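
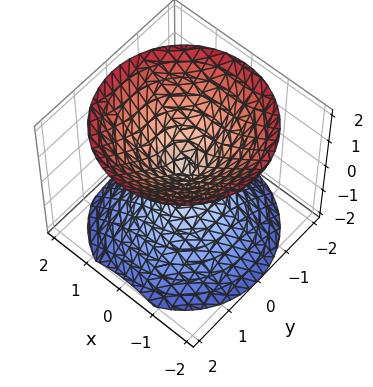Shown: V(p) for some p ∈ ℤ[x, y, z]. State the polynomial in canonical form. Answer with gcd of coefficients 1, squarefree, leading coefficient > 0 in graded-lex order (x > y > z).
1. I count 2 distinct pieces.
2. The degree is 2 — two nappes meeting at a single point; a quadric.
3. Symmetries: rotational symmetry about the z-axis ⇒ p depends on x, y only through x² + y²; mirror symmetry z ↦ −z ⇒ only even powers of z.
4. From the axis intercepts and sections: one z-axis crossing is at z = 0; a circular section at z = 1 has radius exactly 1; it crosses the y-axis at the gridline y = 0; it meets the x-axis at x = 0 (among the integer gridlines).
5. Matching integer coefficients to the picture gives p.

x^2 + y^2 - z^2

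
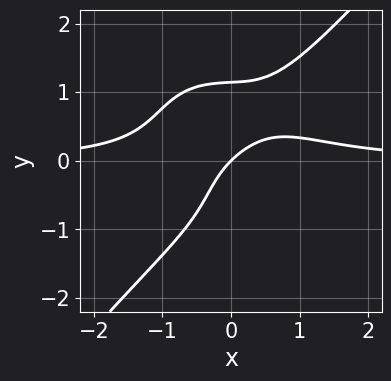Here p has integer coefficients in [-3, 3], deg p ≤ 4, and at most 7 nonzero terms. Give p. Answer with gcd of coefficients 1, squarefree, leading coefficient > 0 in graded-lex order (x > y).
3*x^3*y - 2*y^4 + 3*x*y - 3*x + 3*y

Degree: no degree-3 curve has this shape, so deg p = 4.
From the visible intercepts: it crosses the y-axis at the gridline y = 0; it crosses the x-axis at the gridline x = 0.
The integer polynomial consistent with all of this is the stated p.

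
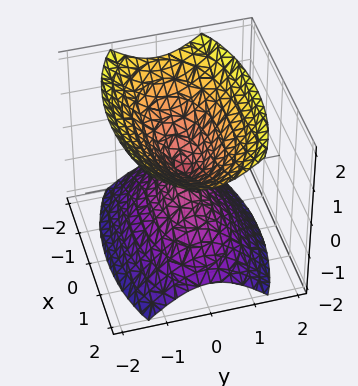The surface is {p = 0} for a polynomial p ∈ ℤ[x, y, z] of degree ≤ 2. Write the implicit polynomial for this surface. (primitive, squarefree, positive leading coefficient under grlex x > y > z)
x^2 + 3*y^2 - 2*z^2

There are 2 components. They look like related sheets of one shape, so recover p as a whole.
deg p = 2. Two nappes meeting at a single point; a quadric.
Symmetries: the z ↦ −z reflection is a symmetry, so z appears only in even powers; the x ↦ −x reflection is a symmetry, so x appears only in even powers; it's symmetric under y → −y, forcing even powers of y.
Against the integer gridlines: one y-axis crossing is at y = 0; one z-axis crossing is at z = 0.
Assembling these constraints gives the stated polynomial.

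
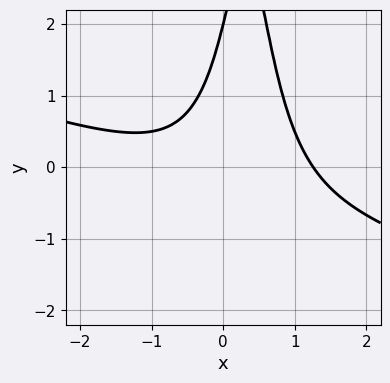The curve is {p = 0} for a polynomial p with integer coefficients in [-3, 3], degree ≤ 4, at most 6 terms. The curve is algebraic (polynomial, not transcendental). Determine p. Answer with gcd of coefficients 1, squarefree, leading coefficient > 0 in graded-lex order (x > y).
1. deg p = 3. The shape is more complex than any degree-2 curve.
2. Observable constraints: it crosses the y-axis at the gridline y = 2.
3. Matching integer coefficients to the picture gives p.

x^3 + 3*x^2*y - 2*x*y + y - 2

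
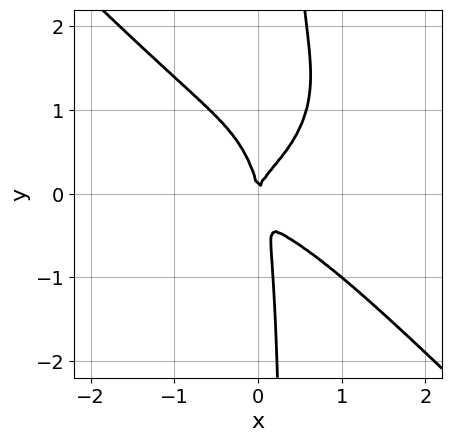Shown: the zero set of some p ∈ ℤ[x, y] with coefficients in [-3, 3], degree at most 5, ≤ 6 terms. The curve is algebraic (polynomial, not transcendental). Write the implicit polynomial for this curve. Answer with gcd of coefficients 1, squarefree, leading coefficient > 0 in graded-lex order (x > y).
3*x^4 + 3*x*y^3 - 3*x*y^2 - y^3 + 2*x^2

1. deg p = 4. A generic line meets the curve in up to 4 points.
2. Against the integer gridlines: it meets the x-axis at x = 0 (among the integer gridlines); it crosses the y-axis at the gridline y = 0.
3. Solving for integer coefficients yields p as stated.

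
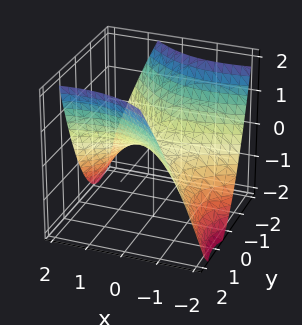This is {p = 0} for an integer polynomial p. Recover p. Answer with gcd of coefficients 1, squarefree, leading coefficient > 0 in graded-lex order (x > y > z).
First, the degree is 2 — a generic line meets the surface in up to 2 points.
Next, from the visible intercepts: it meets the x-axis at x = 0 (among the integer gridlines); it meets the z-axis at z = 0 (among the integer gridlines); it meets the y-axis at y = 0 (among the integer gridlines).
Finally, these observations pin down the coefficients.

x^2 - 2*x*y - 2*y^2 + 3*z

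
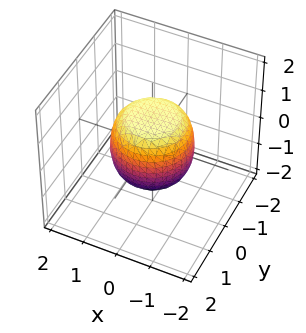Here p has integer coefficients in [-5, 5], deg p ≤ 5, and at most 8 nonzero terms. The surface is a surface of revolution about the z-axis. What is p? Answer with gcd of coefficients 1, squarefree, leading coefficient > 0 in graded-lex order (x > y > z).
(a) Degree: a generic line meets the surface in up to 4 points, so deg p = 4.
(b) Symmetries: rotational symmetry about the z-axis ⇒ p depends on x, y only through x² + y².
(c) Reading off the gridlines: a circular section at z = -1 has radius between 0 and 1; the z-axis gridline crossings are at z ∈ {-1, 1}.
(d) Fitting integer coefficients to these (and the overall shape) gives p.

2*x^4 + 4*x^2*y^2 + 2*y^4 - x^2 - y^2 + 2*z^2 - 2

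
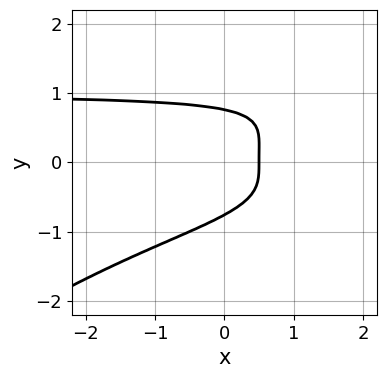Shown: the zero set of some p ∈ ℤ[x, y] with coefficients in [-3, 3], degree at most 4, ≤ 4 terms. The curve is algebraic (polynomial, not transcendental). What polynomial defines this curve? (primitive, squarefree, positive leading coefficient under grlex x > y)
2*x*y^3 - 3*y^4 - 2*x + 1

(a) Degree: no degree-3 curve has this shape, so deg p = 4.
(b) Putting this together gives p.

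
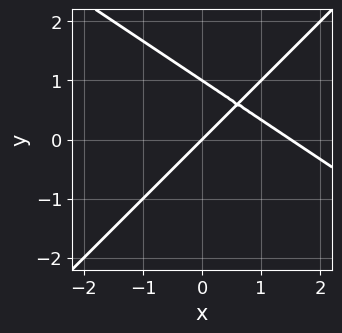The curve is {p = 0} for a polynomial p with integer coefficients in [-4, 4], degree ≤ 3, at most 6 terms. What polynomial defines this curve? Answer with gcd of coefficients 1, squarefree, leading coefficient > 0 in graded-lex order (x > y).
2*x^2 + x*y - 3*y^2 - 3*x + 3*y

The degree is 2 — the shape is more complex than any degree-1 curve.
Reading off the gridlines: the y-axis gridline crossings are at y ∈ {0, 1}; it meets the x-axis at x = 0 (among the integer gridlines).
Fitting integer coefficients to these (and the overall shape) gives p.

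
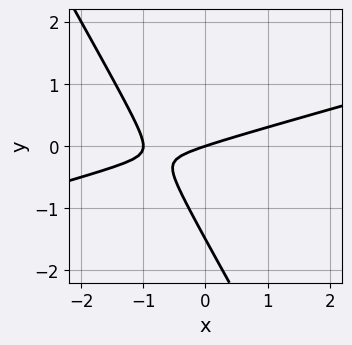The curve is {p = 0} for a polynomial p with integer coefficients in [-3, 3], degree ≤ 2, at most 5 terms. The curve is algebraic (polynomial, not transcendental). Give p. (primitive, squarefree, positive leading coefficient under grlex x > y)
x^2 - 3*x*y - 2*y^2 + x - 3*y

First, deg p = 2. A generic line meets the curve in up to 2 points.
Next, against the integer gridlines: one y-axis crossing is at y = 0; the x-axis gridline crossings are at x ∈ {-1, 0}.
Finally, together with the visible shape, these determine p as stated.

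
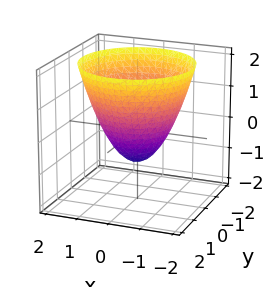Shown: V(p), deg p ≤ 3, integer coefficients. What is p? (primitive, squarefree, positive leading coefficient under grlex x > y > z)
x^2 + y^2 - z - 1

Degree: a generic line meets the surface in up to 2 points, so deg p = 2.
By symmetry, the z-axis is an axis of rotation, so x and y enter only as x² + y².
From the axis intercepts and sections: a circular section at z = 1 has radius between 1 and 2; it meets the z-axis at z = -1 (among the integer gridlines).
Putting this together gives p.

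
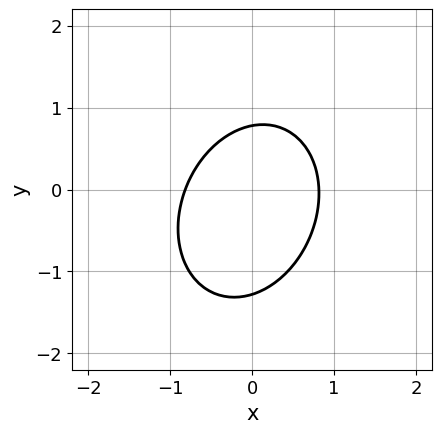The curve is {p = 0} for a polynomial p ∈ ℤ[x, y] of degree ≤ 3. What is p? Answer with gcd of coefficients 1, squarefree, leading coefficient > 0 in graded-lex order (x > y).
3*x^2 - x*y + 2*y^2 + y - 2

First, the degree is 2 — no degree-1 curve has this shape.
Finally, putting this together gives p.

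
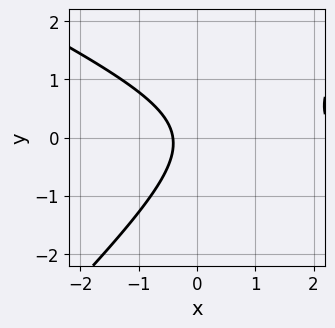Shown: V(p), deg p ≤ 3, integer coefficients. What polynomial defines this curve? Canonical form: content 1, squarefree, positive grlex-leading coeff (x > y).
Degree: a generic line meets the curve in up to 2 points, so deg p = 2.
Observable constraints: it misses every integer gridline on the y-axis.
Assembling these constraints gives the stated polynomial.

x^2 + x*y - 2*y^2 - 2*x - 1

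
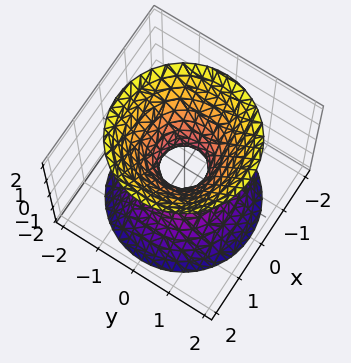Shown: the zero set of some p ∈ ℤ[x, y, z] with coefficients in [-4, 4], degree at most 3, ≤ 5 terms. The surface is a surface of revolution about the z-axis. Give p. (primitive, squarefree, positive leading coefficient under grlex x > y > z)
First, the degree is 2 — a generic line meets the surface in up to 2 points.
Next, symmetries: the surface is invariant under rotation about z: p = q(x² + y², z).
Next, against the integer gridlines: a circular section at z = 2 has radius between 1 and 2; the surface avoids every integer z-axis point in the box.
Finally, together with the visible shape, these determine p as stated.

3*x^2 + 3*y^2 - 2*z^2 - 1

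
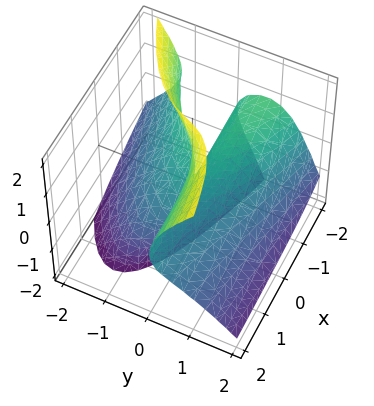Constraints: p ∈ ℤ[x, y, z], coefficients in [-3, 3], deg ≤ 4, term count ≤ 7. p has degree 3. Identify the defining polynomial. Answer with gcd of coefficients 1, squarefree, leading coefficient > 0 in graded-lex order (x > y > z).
x*z^2 - 2*y^3 + y*z^2 - 2*x*y - 3*y*z

The degree is 3 — no degree-2 surface has this shape.
Reading off the gridlines: the visible x-axis segment lies entirely on the surface; it crosses the y-axis at the gridline y = 0; the visible z-axis segment lies entirely on the surface.
Matching integer coefficients to the picture gives p.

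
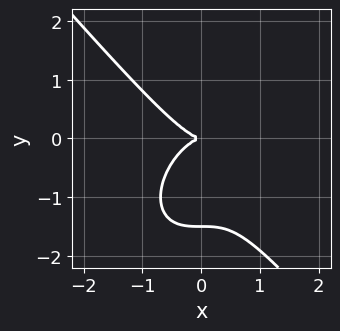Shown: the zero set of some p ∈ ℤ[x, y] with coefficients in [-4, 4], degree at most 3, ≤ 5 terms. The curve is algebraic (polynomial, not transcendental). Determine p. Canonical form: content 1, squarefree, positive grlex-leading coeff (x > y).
3*x^3 + 2*y^3 + 3*y^2

The degree is 3 — a generic line meets the curve in up to 3 points.
Checking where it meets the axes: it crosses the y-axis at the gridline y = 0; one x-axis crossing is at x = 0.
Fitting integer coefficients to these (and the overall shape) gives p.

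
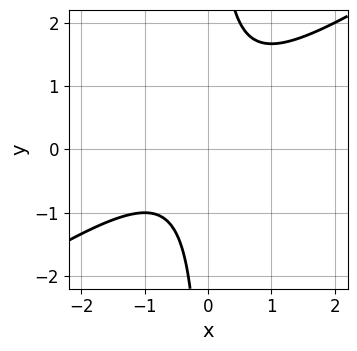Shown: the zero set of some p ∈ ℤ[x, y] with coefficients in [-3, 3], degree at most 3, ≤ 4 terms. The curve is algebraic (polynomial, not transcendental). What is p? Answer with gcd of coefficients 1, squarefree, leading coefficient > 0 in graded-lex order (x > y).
2*x^2 - 3*x*y + x + 2

(a) The degree is 2 — no degree-1 curve has this shape.
(b) From the visible intercepts: it misses every integer gridline on the x-axis; the curve avoids every integer y-axis point in the box.
(c) Assembling these constraints gives the stated polynomial.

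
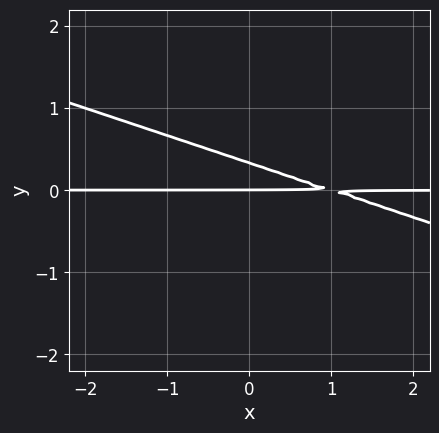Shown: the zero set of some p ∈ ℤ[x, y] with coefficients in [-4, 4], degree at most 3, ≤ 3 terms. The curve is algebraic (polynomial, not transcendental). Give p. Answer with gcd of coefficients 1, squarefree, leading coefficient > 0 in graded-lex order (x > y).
x*y + 3*y^2 - y

(a) The degree is 2 — the shape is more complex than any degree-1 curve.
(b) Checking where it meets the axes: every point of the x-axis in the box is on the curve; it crosses the y-axis at the gridline y = 0.
(c) Putting this together gives p.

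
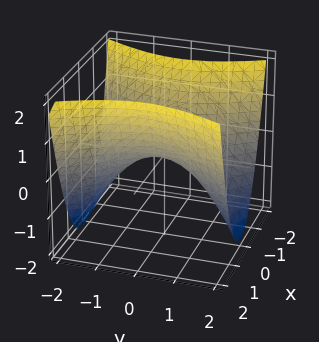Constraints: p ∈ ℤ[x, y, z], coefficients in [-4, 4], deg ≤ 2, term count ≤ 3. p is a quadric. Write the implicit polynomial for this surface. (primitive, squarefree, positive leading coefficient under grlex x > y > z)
2*x^2 - y^2 - 2*z

(a) deg p = 2. A saddle surface; a quadric.
(b) Symmetries: the x ↦ −x reflection is a symmetry, so x appears only in even powers; it's symmetric under y → −y, forcing even powers of y.
(c) From the axis intercepts and sections: it meets the y-axis at y = 0 (among the integer gridlines); it meets the x-axis at x = 0 (among the integer gridlines); it meets the z-axis at z = 0 (among the integer gridlines).
(d) Fitting integer coefficients to these (and the overall shape) gives p.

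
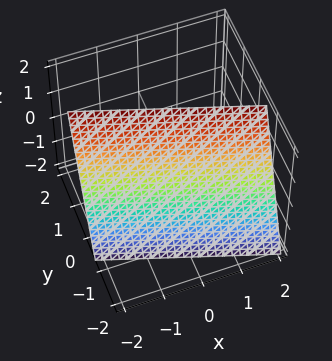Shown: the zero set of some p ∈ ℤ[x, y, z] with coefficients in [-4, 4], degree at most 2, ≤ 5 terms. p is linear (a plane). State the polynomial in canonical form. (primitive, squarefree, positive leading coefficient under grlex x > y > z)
x + 3*y - z + 2

(a) Degree: the surface is flat (a plane), so deg p = 1.
(b) Against the integer gridlines: it crosses the x-axis at the gridline x = -2; it meets the z-axis at z = 2 (among the integer gridlines).
(c) The integer polynomial consistent with all of this is the stated p.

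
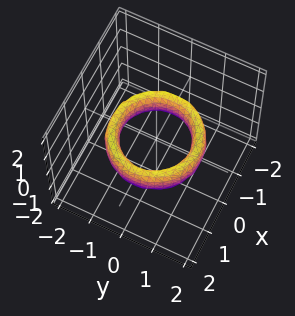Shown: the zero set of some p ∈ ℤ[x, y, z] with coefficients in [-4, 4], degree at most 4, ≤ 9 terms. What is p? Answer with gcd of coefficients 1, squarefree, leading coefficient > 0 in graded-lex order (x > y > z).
The degree is 4 — the shape is more complex than any degree-3 surface.
Symmetries: every cross-section ⟂ z is a circle, so x, y appear only via x² + y².
From the visible intercepts: among the integer gridlines, it crosses the x-axis at x ∈ {-1, 1}; it misses every integer gridline on the z-axis; the y-axis gridline crossings are at y ∈ {-1, 1}.
Matching integer coefficients to the picture gives p.

x^4 + 2*x^2*y^2 + y^4 - 3*x^2 - 3*y^2 + z^2 + 2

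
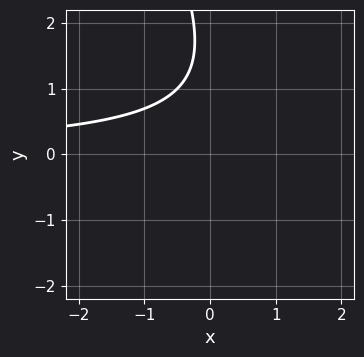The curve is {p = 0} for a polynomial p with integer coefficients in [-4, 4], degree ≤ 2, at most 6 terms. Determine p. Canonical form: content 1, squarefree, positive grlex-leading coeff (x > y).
2*x*y + y^2 - 3*y + 3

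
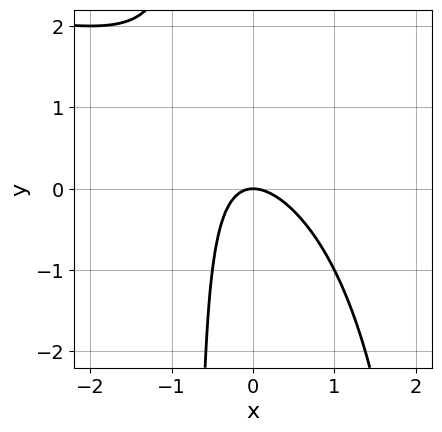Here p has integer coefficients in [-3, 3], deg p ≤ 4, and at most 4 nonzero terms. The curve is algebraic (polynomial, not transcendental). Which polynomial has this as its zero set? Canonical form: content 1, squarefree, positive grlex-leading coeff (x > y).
The degree is 3 — the shape is more complex than any degree-2 curve.
Observable constraints: one x-axis crossing is at x = 0; one y-axis crossing is at y = 0.
Together with the visible shape, these determine p as stated.

x^2*y - 3*x^2 - 2*x*y - 2*y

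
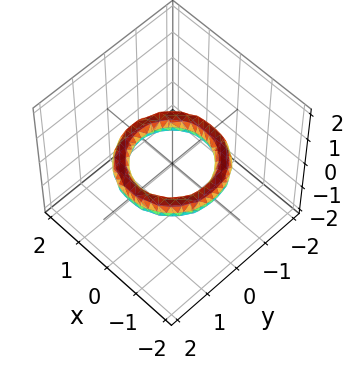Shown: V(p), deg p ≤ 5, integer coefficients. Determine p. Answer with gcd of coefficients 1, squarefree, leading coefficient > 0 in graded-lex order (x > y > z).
x^4 + 2*x^2*y^2 + y^4 - 3*x^2 - 3*y^2 + 3*z^2 + 2

First, the degree is 4 — no degree-3 surface has this shape.
Next, symmetry: the z-axis is an axis of rotation, so x and y enter only as x² + y².
Next, from the visible intercepts: a circular section at z = 0 has radius exactly 1; the surface avoids every integer z-axis point in the box; among the integer gridlines, it crosses the x-axis at x ∈ {-1, 1}.
Finally, these observations pin down the coefficients.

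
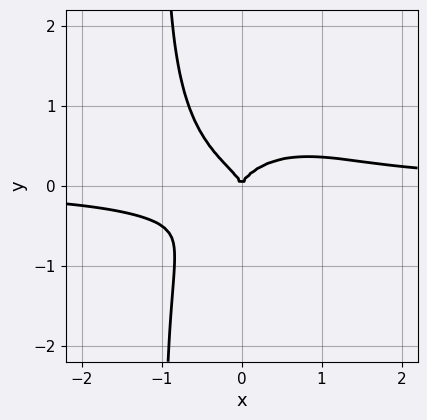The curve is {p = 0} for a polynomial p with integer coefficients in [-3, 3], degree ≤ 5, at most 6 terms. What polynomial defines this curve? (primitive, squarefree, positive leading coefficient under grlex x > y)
First, the degree is 4 — a generic line meets the curve in up to 4 points.
Then, checking where it meets the axes: it meets the y-axis at y = 0 (among the integer gridlines); it crosses the x-axis at the gridline x = 0.
Finally, putting this together gives p.

2*x^3*y + 3*x*y^3 + 3*y^3 - x^2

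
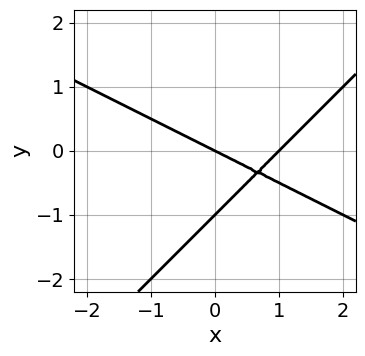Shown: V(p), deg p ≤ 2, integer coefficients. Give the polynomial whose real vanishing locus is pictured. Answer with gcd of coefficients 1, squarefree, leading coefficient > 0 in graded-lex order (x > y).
x^2 + x*y - 2*y^2 - x - 2*y

deg p = 2. The shape is more complex than any degree-1 curve.
Observable constraints: the y-axis gridline crossings are at y ∈ {-1, 0}; the x-axis gridline crossings are at x ∈ {0, 1}.
Putting this together gives p.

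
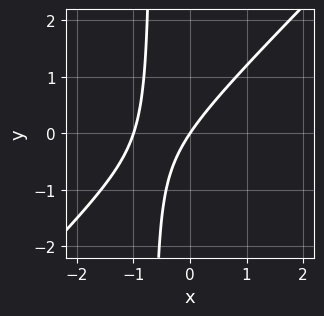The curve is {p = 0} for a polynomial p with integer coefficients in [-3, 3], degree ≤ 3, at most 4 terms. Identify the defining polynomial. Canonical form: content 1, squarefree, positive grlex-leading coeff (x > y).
Degree: the shape is more complex than any degree-1 curve, so deg p = 2.
Checking where it meets the axes: it meets the y-axis at y = 0 (among the integer gridlines); among the integer gridlines, it crosses the x-axis at x ∈ {-1, 0}.
The integer polynomial consistent with all of this is the stated p.

3*x^2 - 3*x*y + 3*x - 2*y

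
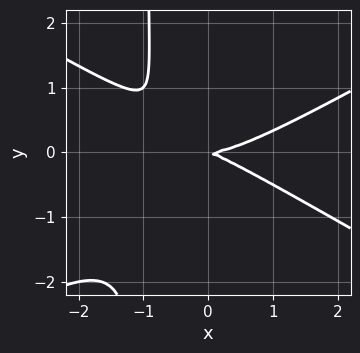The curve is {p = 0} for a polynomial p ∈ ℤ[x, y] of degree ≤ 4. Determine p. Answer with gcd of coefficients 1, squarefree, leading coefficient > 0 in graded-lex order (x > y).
x^3 - 3*x*y^2 - x*y - 3*y^2

1. deg p = 3.
2. Against the integer gridlines: one x-axis crossing is at x = 0; it meets the y-axis at y = 0 (among the integer gridlines).
3. Assembling these constraints gives the stated polynomial.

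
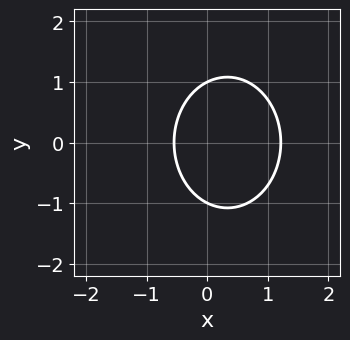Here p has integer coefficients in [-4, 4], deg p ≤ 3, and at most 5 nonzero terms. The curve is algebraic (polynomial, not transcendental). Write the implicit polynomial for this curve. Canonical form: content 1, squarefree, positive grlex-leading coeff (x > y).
Degree: a generic line meets the curve in up to 2 points, so deg p = 2.
Symmetries: it's symmetric under y → −y, forcing even powers of y.
From the visible intercepts: among the integer gridlines, it crosses the y-axis at y ∈ {-1, 1}.
Putting this together gives p.

3*x^2 + 2*y^2 - 2*x - 2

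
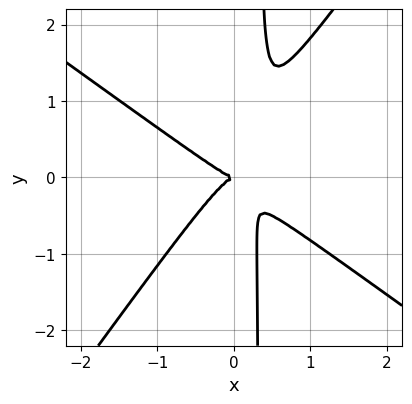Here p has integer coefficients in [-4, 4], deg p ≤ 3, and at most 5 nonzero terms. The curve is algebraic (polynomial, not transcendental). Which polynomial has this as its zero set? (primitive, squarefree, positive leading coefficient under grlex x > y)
1. deg p = 3. The shape is more complex than any degree-2 curve.
2. Against the integer gridlines: it crosses the x-axis at the gridline x = 0; it meets the y-axis at y = 0 (among the integer gridlines).
3. These observations pin down the coefficients.

3*x^3 + 2*x^2*y - 3*x*y^2 + y^2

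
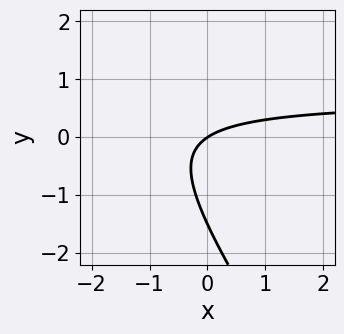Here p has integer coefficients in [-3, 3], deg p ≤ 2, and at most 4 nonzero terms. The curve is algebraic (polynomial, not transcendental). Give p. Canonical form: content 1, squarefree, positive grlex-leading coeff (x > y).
1. deg p = 2.
2. Against the integer gridlines: it crosses the x-axis at the gridline x = 0; it meets the y-axis at y = 0 (among the integer gridlines).
3. Putting this together gives p.

3*x*y + 2*y^2 - 2*x + 3*y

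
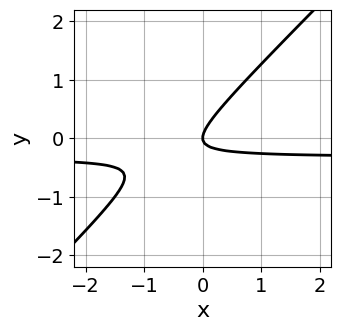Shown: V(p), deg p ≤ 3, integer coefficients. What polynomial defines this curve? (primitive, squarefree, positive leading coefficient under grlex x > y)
3*x*y - 3*y^2 + x

1. Degree: the shape is more complex than any degree-1 curve, so deg p = 2.
2. From the visible intercepts: it crosses the y-axis at the gridline y = 0; it crosses the x-axis at the gridline x = 0.
3. Together with the visible shape, these determine p as stated.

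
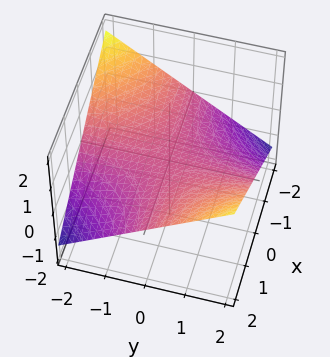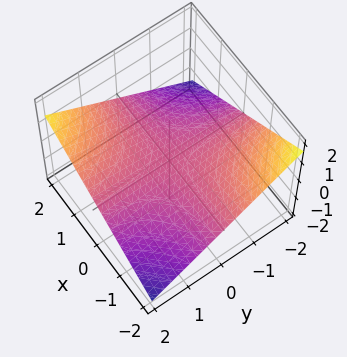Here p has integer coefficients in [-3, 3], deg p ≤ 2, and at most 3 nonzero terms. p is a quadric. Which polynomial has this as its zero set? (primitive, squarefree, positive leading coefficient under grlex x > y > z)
(a) Degree: a hyperbolic paraboloid; a quadric, so deg p = 2.
(b) Reading off the gridlines: it crosses the z-axis at the gridline z = 0; the visible x-axis segment lies entirely on the surface; the visible y-axis segment lies entirely on the surface.
(c) Assembling these constraints gives the stated polynomial.

x*y - 3*z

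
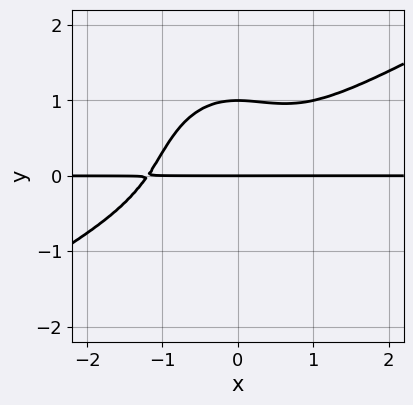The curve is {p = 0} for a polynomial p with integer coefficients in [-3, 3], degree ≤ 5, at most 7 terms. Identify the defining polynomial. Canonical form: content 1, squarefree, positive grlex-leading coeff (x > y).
(a) deg p = 4. No degree-3 curve has this shape.
(b) Checking where it meets the axes: every point of the x-axis in the box is on the curve; the y-axis gridline crossings are at y ∈ {0, 1}.
(c) Matching integer coefficients to the picture gives p.

2*x^3*y - 3*x^2*y^2 - 2*y^4 + x^2*y + 2*y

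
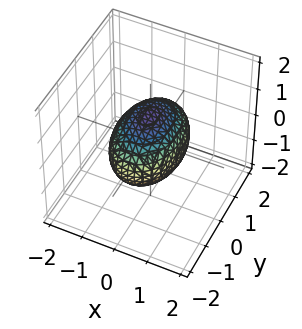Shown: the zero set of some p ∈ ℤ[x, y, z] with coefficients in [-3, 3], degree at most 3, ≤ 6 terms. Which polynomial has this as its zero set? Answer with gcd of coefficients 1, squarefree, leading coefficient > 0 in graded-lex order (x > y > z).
Degree: a closed, bounded, convex surface; a quadric, so deg p = 2.
Symmetries: the y ↦ −y reflection is a symmetry, so y appears only in even powers; the x ↦ −x reflection is a symmetry, so x appears only in even powers; it's symmetric under z → −z, forcing even powers of z.
Checking where it meets the axes: among the integer gridlines, it crosses the z-axis at z ∈ {-1, 1}; the x-axis gridline crossings are at x ∈ {-1, 1}.
Putting this together gives p.

2*x^2 + y^2 + 2*z^2 - 2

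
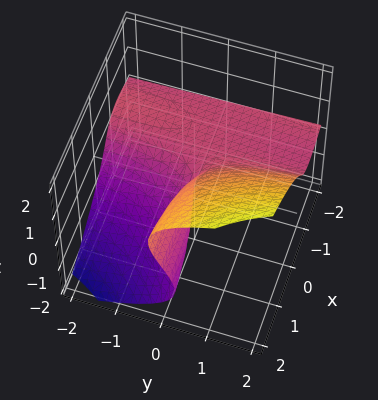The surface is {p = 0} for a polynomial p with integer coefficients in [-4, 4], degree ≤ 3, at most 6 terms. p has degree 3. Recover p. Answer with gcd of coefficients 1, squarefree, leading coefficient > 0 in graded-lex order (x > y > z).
x^2*y - 3*z^3 + 3*x*y + 3*x*z + 2*y

deg p = 3. No degree-2 surface has this shape.
From the visible intercepts: every point of the x-axis in the box is on the surface; it crosses the z-axis at the gridline z = 0; it meets the y-axis at y = 0 (among the integer gridlines).
Fitting integer coefficients to these (and the overall shape) gives p.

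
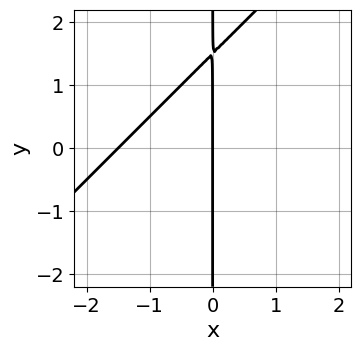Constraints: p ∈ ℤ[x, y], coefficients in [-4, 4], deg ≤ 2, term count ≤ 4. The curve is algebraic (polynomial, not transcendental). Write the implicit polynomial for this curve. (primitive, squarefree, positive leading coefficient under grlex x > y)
First, degree: no degree-1 curve has this shape, so deg p = 2.
Then, checking where it meets the axes: the visible y-axis segment lies entirely on the curve; it crosses the x-axis at the gridline x = 0.
Finally, matching integer coefficients to the picture gives p.

2*x^2 - 2*x*y + 3*x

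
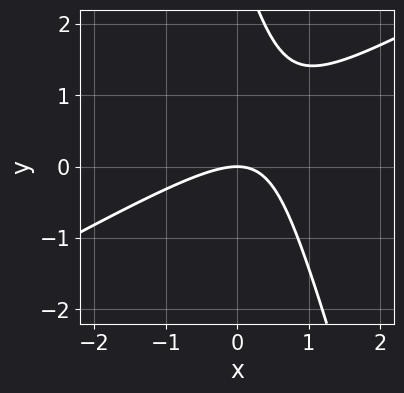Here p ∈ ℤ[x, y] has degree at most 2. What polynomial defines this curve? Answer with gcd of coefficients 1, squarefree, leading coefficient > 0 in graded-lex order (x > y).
2*x^2 - 3*x*y - y^2 + 3*y

The degree is 2 — the shape is more complex than any degree-1 curve.
Reading off the gridlines: it meets the y-axis at y = 0 (among the integer gridlines); it crosses the x-axis at the gridline x = 0.
Assembling these constraints gives the stated polynomial.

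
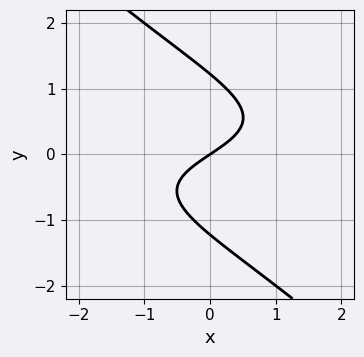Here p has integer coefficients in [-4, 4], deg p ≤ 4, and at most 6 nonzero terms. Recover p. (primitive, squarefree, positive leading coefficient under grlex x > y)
2*x*y^2 + 2*y^3 + 2*x - 3*y

The degree is 3 — a generic line meets the curve in up to 3 points.
Observable constraints: one y-axis crossing is at y = 0; one x-axis crossing is at x = 0.
The integer polynomial consistent with all of this is the stated p.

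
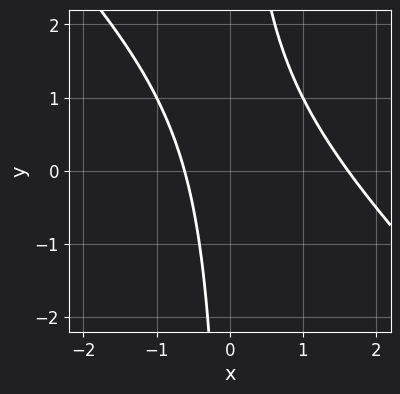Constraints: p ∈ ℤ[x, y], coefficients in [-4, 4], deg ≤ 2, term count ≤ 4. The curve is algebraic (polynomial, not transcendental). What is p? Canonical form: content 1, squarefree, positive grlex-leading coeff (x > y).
x^2 + x*y - x - 1

First, deg p = 2.
Next, observable constraints: the curve avoids every integer y-axis point in the box.
Finally, together with the visible shape, these determine p as stated.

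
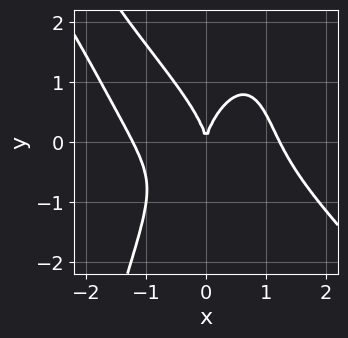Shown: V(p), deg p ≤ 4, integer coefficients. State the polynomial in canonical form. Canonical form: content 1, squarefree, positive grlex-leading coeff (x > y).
2*x^4 + 2*x^3*y + y^3 - 3*x^2

(a) The degree is 4 — a generic line meets the curve in up to 4 points.
(b) Observable constraints: one y-axis crossing is at y = 0; one x-axis crossing is at x = 0.
(c) Solving for integer coefficients yields p as stated.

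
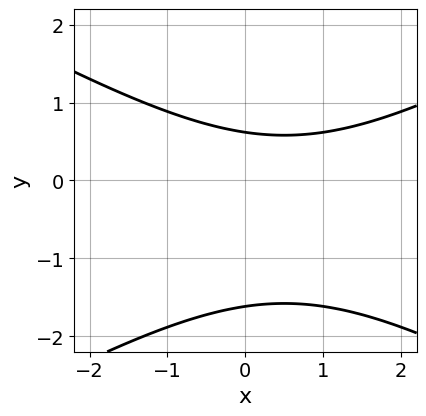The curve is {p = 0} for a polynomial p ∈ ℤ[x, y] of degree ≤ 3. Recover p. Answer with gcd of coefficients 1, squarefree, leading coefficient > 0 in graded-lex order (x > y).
x^2 - 3*y^2 - x - 3*y + 3

The degree is 2 — the shape is more complex than any degree-1 curve.
From the axis intercepts and sections: no x-intercept at any integer in the box.
Together with the visible shape, these determine p as stated.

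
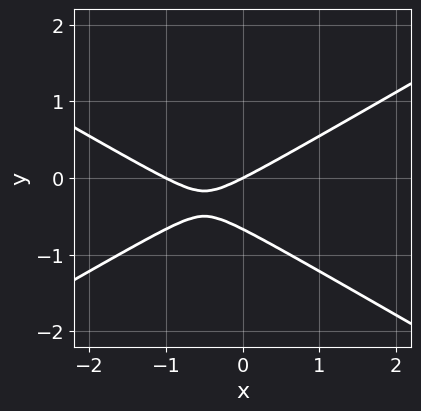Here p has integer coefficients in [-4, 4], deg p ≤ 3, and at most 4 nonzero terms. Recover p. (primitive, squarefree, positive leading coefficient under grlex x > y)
(a) Degree: no degree-1 curve has this shape, so deg p = 2.
(b) Observable constraints: it meets the y-axis at y = 0 (among the integer gridlines); among the integer gridlines, it crosses the x-axis at x ∈ {-1, 0}.
(c) Putting this together gives p.

x^2 - 3*y^2 + x - 2*y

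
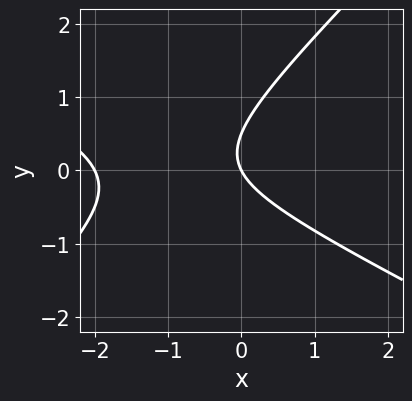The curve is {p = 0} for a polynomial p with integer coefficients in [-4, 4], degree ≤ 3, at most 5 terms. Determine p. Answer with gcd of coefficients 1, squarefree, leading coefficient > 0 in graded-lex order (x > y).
x^2 + x*y - 2*y^2 + 2*x + y

1. The degree is 2 — the shape is more complex than any degree-1 curve.
2. From the visible intercepts: the x-axis gridline crossings are at x ∈ {-2, 0}; it crosses the y-axis at the gridline y = 0.
3. These observations pin down the coefficients.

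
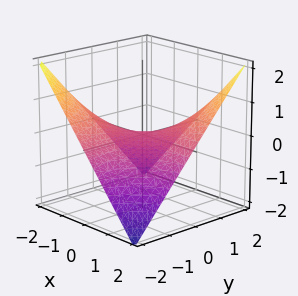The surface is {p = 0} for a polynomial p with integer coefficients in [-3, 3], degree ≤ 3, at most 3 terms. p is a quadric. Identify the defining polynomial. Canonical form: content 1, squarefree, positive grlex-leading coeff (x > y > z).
x*y - 2*z

First, deg p = 2. A hyperbolic paraboloid; a quadric.
Next, from the axis intercepts and sections: it crosses the z-axis at the gridline z = 0; the visible x-axis segment lies entirely on the surface; the visible y-axis segment lies entirely on the surface.
Finally, fitting integer coefficients to these (and the overall shape) gives p.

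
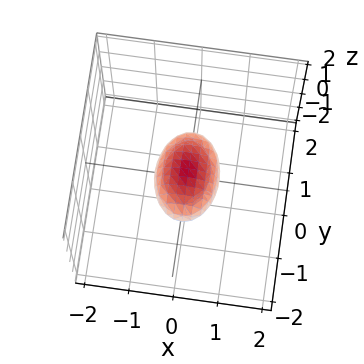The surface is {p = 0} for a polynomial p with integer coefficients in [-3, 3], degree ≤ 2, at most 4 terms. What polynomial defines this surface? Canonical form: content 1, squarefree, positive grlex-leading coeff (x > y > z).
1. Degree: bounded and convex; a quadric, so deg p = 2.
2. Symmetries: mirror symmetry y ↦ −y ⇒ only even powers of y; it's symmetric under x → −x, forcing even powers of x; the z ↦ −z reflection is a symmetry, so z appears only in even powers.
3. Observable constraints: the y-axis gridline crossings are at y ∈ {-1, 1}.
4. Putting this together gives p.

2*x^2 + y^2 + 3*z^2 - 1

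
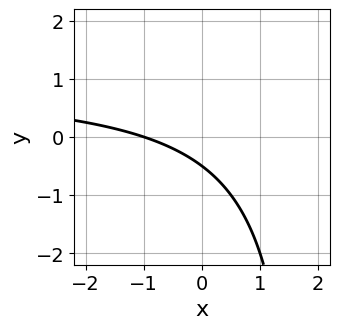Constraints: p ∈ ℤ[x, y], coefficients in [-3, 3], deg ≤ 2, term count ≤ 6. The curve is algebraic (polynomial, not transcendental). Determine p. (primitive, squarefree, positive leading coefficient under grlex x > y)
First, the degree is 2 — the shape is more complex than any degree-1 curve.
Next, checking where it meets the axes: it crosses the x-axis at the gridline x = -1.
Finally, together with the visible shape, these determine p as stated.

x*y - x - 2*y - 1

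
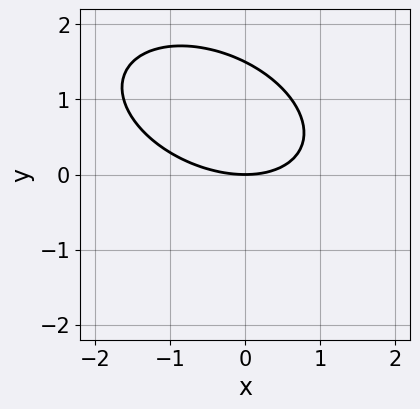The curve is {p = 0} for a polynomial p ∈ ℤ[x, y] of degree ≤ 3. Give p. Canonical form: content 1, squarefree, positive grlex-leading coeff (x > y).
First, the degree is 2 — the shape is more complex than any degree-1 curve.
Next, from the visible intercepts: one y-axis crossing is at y = 0; it meets the x-axis at x = 0 (among the integer gridlines).
Finally, assembling these constraints gives the stated polynomial.

x^2 + x*y + 2*y^2 - 3*y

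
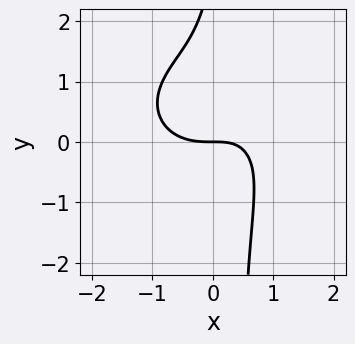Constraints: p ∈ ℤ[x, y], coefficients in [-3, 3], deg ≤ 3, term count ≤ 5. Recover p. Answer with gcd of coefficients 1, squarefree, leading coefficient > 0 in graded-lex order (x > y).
(a) deg p = 3. No degree-2 curve has this shape.
(b) Reading off the gridlines: it meets the x-axis at x = 0 (among the integer gridlines); one y-axis crossing is at y = 0.
(c) These observations pin down the coefficients.

2*x^3 + 3*x*y^2 - 2*x*y - y^2 + 3*y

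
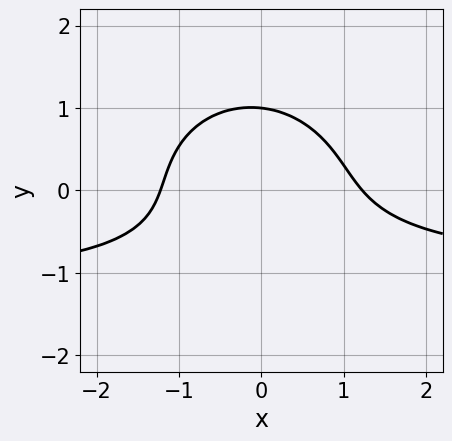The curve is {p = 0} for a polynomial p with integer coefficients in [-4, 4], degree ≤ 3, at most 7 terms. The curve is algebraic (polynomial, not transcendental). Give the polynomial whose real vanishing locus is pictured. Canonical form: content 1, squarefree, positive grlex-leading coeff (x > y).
Degree: a generic line meets the curve in up to 3 points, so deg p = 3.
Observable constraints: one y-axis crossing is at y = 1.
These observations pin down the coefficients.

2*x^2*y + 3*y^3 + 2*x^2 + x*y - 3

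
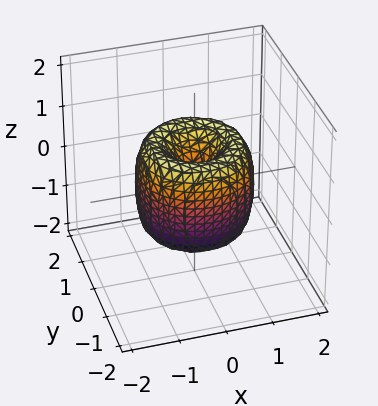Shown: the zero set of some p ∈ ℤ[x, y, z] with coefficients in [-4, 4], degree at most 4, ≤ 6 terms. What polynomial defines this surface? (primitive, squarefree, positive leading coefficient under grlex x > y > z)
(a) Degree: no degree-3 surface has this shape, so deg p = 4.
(b) By symmetry, the surface is invariant under rotation about z: p = q(x² + y², z).
(c) Against the integer gridlines: a circular section at z = 0 has radius between 1 and 2; it meets the x-axis at x = 0 (among the integer gridlines).
(d) The integer polynomial consistent with all of this is the stated p.

2*x^4 + 4*x^2*y^2 + 2*y^4 - 3*x^2 - 3*y^2 + z^2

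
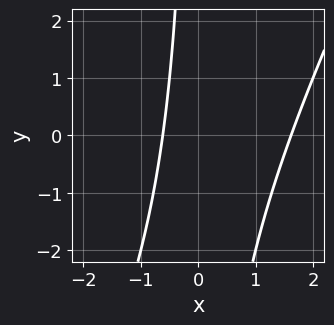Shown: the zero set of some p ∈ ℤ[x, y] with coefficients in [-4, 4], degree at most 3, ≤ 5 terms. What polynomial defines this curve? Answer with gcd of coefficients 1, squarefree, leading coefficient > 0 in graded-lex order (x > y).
1. Degree: no degree-1 curve has this shape, so deg p = 2.
2. Against the integer gridlines: it misses every integer gridline on the y-axis.
3. The integer polynomial consistent with all of this is the stated p.

2*x^2 - x*y - 2*x - 2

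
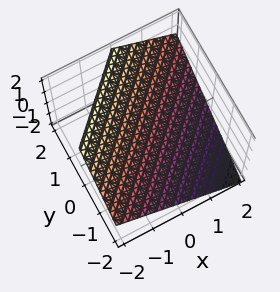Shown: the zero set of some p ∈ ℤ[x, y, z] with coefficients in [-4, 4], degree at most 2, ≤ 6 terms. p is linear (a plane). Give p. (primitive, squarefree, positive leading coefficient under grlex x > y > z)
First, degree: every cross-section is a straight line — this is a plane, so deg p = 1.
Then, from the visible intercepts: it meets the y-axis at y = -1 (among the integer gridlines); it meets the x-axis at x = 1 (among the integer gridlines).
Finally, matching integer coefficients to the picture gives p.

2*x - 2*y + 3*z - 2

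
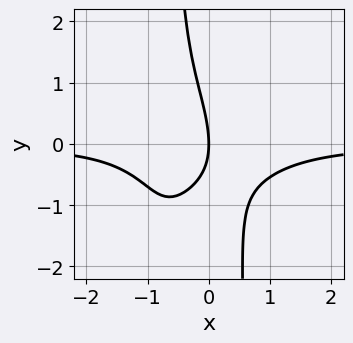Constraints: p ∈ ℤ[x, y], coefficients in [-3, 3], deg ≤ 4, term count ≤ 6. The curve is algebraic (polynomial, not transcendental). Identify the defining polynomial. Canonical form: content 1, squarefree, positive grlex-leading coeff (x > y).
3*x^3*y - 2*x^2*y^2 + 2*x*y + y^2 + 3*x

deg p = 4.
From the visible intercepts: one y-axis crossing is at y = 0; it meets the x-axis at x = 0 (among the integer gridlines).
The integer polynomial consistent with all of this is the stated p.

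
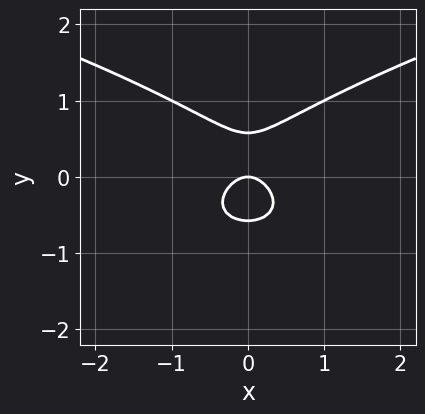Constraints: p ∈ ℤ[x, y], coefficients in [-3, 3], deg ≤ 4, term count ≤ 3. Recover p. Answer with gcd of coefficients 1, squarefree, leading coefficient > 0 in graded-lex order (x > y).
deg p = 3.
Symmetries: the x ↦ −x reflection is a symmetry, so x appears only in even powers.
Reading off the gridlines: it meets the x-axis at x = 0 (among the integer gridlines); one y-axis crossing is at y = 0.
The integer polynomial consistent with all of this is the stated p.

3*y^3 - 2*x^2 - y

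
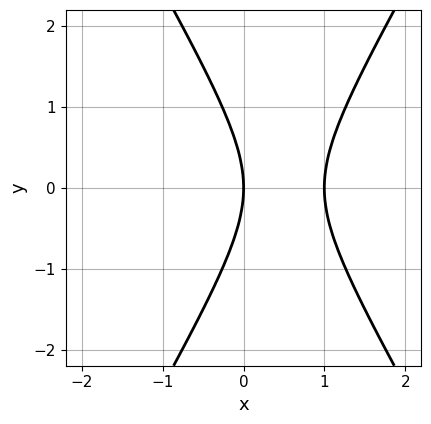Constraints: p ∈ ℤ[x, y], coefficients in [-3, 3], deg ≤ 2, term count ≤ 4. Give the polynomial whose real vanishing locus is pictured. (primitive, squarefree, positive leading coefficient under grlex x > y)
3*x^2 - y^2 - 3*x

(a) Degree: the shape is more complex than any degree-1 curve, so deg p = 2.
(b) Symmetries: it's symmetric under y → −y, forcing even powers of y.
(c) Reading off the gridlines: it meets the y-axis at y = 0 (among the integer gridlines); the x-axis gridline crossings are at x ∈ {0, 1}.
(d) Matching integer coefficients to the picture gives p.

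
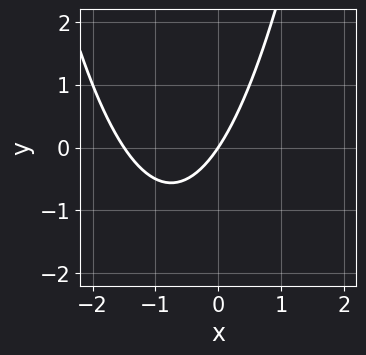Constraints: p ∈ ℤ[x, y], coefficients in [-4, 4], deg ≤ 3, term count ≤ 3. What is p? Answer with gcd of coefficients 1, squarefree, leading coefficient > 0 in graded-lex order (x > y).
1. Degree: a generic line meets the curve in up to 2 points, so deg p = 2.
2. Against the integer gridlines: it crosses the x-axis at the gridline x = 0; it meets the y-axis at y = 0 (among the integer gridlines).
3. Putting this together gives p.

2*x^2 + 3*x - 2*y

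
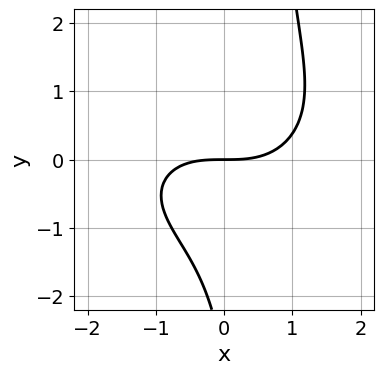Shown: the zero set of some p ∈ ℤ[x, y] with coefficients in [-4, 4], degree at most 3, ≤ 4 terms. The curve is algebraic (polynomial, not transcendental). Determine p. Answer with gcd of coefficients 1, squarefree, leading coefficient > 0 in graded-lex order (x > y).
Degree: a generic line meets the curve in up to 3 points, so deg p = 3.
From the axis intercepts and sections: it crosses the y-axis at the gridline y = 0; it crosses the x-axis at the gridline x = 0.
Putting this together gives p.

x^3 + 2*x*y^2 - y^2 - 3*y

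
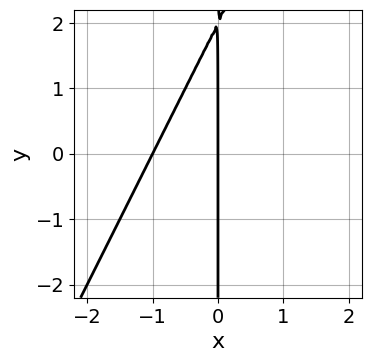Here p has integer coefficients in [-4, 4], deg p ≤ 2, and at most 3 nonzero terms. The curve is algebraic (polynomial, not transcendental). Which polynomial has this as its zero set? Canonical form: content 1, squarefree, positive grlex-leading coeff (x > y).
2*x^2 - x*y + 2*x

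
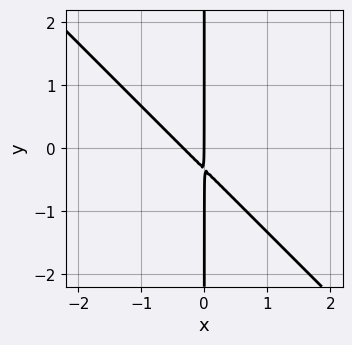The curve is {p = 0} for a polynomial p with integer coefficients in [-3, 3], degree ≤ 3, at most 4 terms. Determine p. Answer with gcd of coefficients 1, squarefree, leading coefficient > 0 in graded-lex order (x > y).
3*x^2 + 3*x*y + x

First, degree: no degree-1 curve has this shape, so deg p = 2.
Next, reading off the gridlines: it crosses the x-axis at the gridline x = 0; the visible y-axis segment lies entirely on the curve.
Finally, assembling these constraints gives the stated polynomial.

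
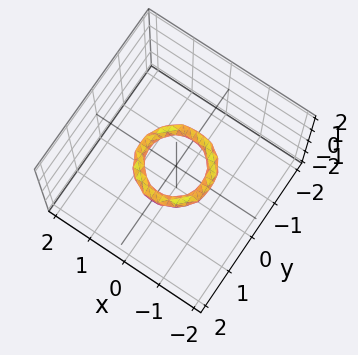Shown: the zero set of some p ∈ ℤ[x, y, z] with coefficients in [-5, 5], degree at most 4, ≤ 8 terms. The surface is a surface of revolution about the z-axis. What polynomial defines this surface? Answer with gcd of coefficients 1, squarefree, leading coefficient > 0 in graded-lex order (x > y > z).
Degree: a generic line meets the surface in up to 4 points, so deg p = 4.
Symmetry: every cross-section ⟂ z is a circle, so x, y appear only via x² + y².
Against the integer gridlines: it misses every integer gridline on the z-axis; the y-axis gridline crossings are at y ∈ {-1, 1}; among the integer gridlines, it crosses the x-axis at x ∈ {-1, 1}; a circular section at z = 0 has radius between 0 and 1.
Matching integer coefficients to the picture gives p.

2*x^4 + 4*x^2*y^2 + 2*y^4 - 3*x^2 - 3*y^2 + 3*z^2 + 1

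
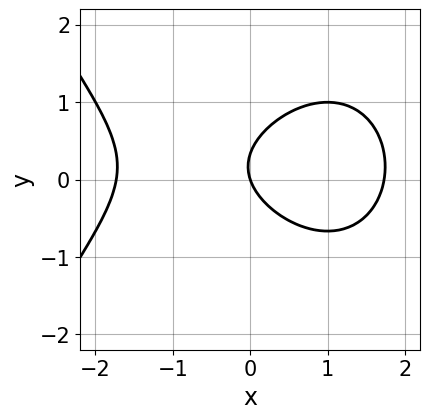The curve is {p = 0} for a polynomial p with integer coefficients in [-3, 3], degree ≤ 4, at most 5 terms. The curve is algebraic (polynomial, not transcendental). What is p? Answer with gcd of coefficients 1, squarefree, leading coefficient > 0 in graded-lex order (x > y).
x^3 + 3*y^2 - 3*x - y

deg p = 3.
Checking where it meets the axes: it meets the y-axis at y = 0 (among the integer gridlines); it crosses the x-axis at the gridline x = 0.
Together with the visible shape, these determine p as stated.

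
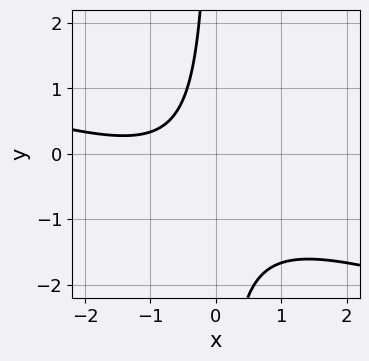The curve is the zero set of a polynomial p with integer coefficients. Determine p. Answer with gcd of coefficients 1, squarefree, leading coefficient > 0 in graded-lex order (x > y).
First, degree: the shape is more complex than any degree-1 curve, so deg p = 2.
Next, observable constraints: it misses every integer gridline on the x-axis; the curve avoids every integer y-axis point in the box.
Finally, together with the visible shape, these determine p as stated.

x^2 + 3*x*y + 2*x + 2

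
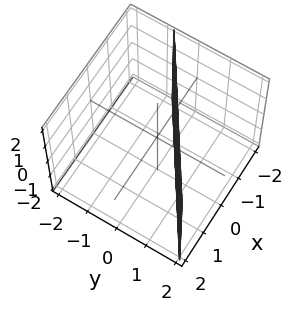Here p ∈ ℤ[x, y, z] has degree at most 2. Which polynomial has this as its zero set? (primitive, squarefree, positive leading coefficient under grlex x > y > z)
2*x - 3*y + 2

1. Degree: the surface is flat (a plane), so deg p = 1.
2. Against the integer gridlines: it misses every integer gridline on the z-axis; it meets the x-axis at x = -1 (among the integer gridlines).
3. Together with the visible shape, these determine p as stated.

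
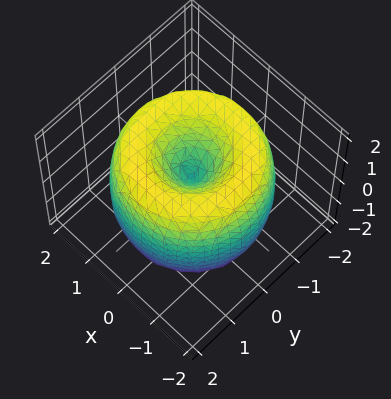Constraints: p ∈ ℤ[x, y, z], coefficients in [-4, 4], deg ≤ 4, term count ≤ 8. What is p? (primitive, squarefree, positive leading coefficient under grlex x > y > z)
Degree: the shape is more complex than any degree-3 surface, so deg p = 4.
Symmetries: the z-axis is an axis of rotation, so x and y enter only as x² + y².
Against the integer gridlines: it crosses the z-axis at the gridline z = 0; it meets the x-axis at x = 0 (among the integer gridlines); a circular section at z = 1 has radius between 0 and 1; it meets the y-axis at y = 0 (among the integer gridlines).
These observations pin down the coefficients.

x^4 + 2*x^2*y^2 + y^4 - 3*x^2 - 3*y^2 + z^2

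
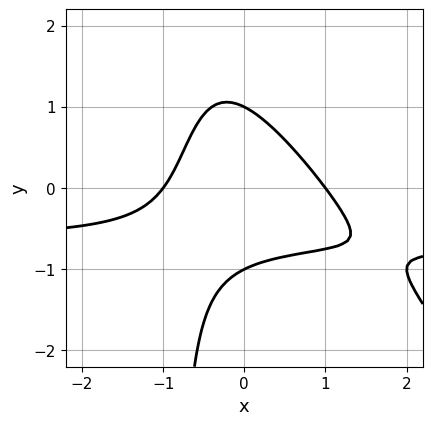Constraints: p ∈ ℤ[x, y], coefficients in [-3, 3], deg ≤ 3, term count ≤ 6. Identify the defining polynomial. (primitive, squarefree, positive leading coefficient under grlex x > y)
3*x^2*y + 2*x*y^2 + 2*x^2 + 2*y^2 - 2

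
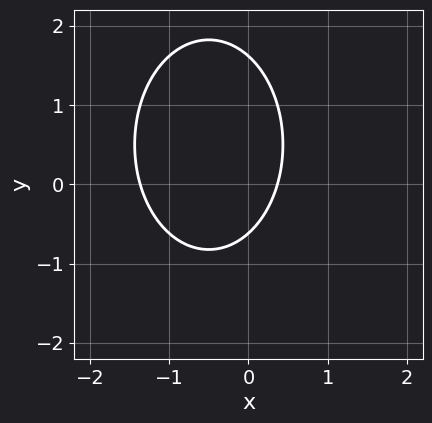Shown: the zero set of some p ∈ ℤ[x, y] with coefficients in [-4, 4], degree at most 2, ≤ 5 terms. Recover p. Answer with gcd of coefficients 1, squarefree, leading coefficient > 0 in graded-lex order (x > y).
2*x^2 + y^2 + 2*x - y - 1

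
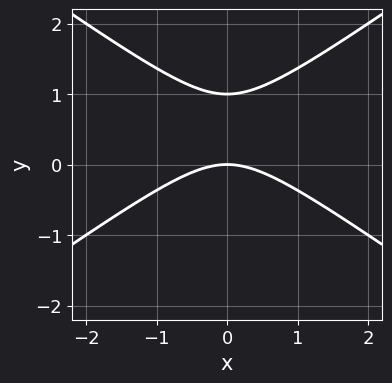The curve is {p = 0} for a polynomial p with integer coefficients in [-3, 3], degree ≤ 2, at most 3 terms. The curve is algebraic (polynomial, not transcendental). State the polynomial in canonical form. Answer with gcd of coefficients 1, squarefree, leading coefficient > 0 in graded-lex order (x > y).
1. The degree is 2 — the shape is more complex than any degree-1 curve.
2. Symmetries: the x ↦ −x reflection is a symmetry, so x appears only in even powers.
3. From the axis intercepts and sections: one x-axis crossing is at x = 0; among the integer gridlines, it crosses the y-axis at y ∈ {0, 1}.
4. Fitting integer coefficients to these (and the overall shape) gives p.

x^2 - 2*y^2 + 2*y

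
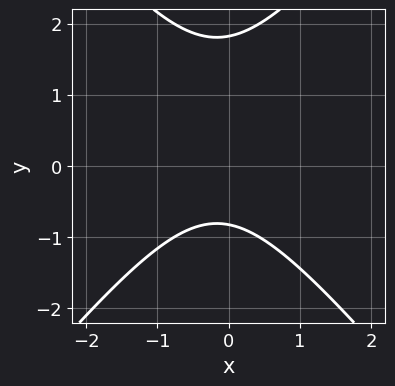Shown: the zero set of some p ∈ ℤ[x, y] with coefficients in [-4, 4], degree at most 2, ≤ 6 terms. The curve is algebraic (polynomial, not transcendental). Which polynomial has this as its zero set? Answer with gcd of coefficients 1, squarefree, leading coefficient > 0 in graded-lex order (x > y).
First, deg p = 2.
Next, observable constraints: it misses every integer gridline on the x-axis.
Finally, fitting integer coefficients to these (and the overall shape) gives p.

3*x^2 - 2*y^2 + x + 2*y + 3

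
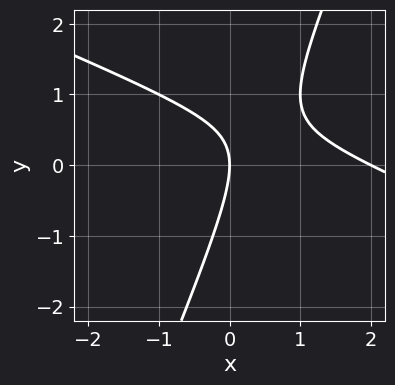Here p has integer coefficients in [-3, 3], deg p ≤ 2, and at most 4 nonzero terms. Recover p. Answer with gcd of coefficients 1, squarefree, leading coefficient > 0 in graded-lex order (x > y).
1. The degree is 2 — no degree-1 curve has this shape.
2. Observable constraints: the x-axis gridline crossings are at x ∈ {0, 2}; it crosses the y-axis at the gridline y = 0.
3. Matching integer coefficients to the picture gives p.

x^2 + 2*x*y - y^2 - 2*x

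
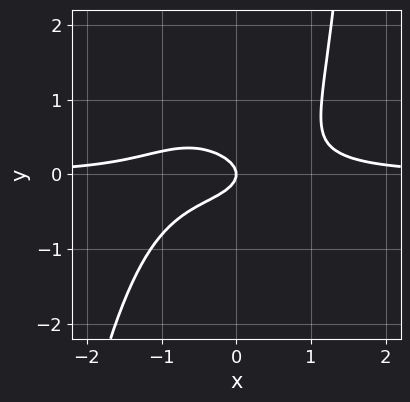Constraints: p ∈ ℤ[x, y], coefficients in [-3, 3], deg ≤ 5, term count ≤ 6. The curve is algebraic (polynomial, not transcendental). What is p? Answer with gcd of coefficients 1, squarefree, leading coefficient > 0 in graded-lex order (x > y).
First, deg p = 4. A generic line meets the curve in up to 4 points.
Then, from the axis intercepts and sections: it crosses the y-axis at the gridline y = 0; it meets the x-axis at x = 0 (among the integer gridlines).
Finally, fitting integer coefficients to these (and the overall shape) gives p.

2*x^3*y + x*y^2 - 3*y^2 - x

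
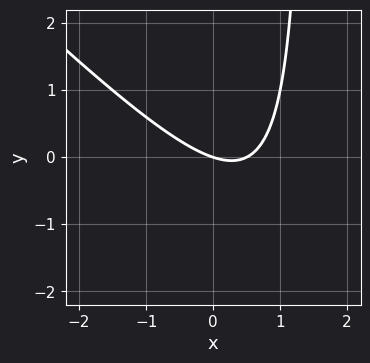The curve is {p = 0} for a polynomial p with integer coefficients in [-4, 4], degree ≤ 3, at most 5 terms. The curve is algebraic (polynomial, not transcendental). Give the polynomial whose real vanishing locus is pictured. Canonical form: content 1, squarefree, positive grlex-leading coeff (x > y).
(a) Degree: the shape is more complex than any degree-1 curve, so deg p = 2.
(b) From the visible intercepts: it meets the y-axis at y = 0 (among the integer gridlines); it crosses the x-axis at the gridline x = 0.
(c) Fitting integer coefficients to these (and the overall shape) gives p.

2*x^2 + 2*x*y - x - 3*y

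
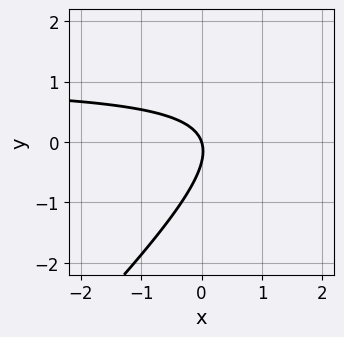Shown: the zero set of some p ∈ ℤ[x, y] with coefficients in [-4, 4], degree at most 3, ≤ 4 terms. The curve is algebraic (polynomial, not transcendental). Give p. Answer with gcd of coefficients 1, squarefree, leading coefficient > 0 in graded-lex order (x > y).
First, deg p = 2.
Then, from the visible intercepts: one x-axis crossing is at x = 0; it crosses the y-axis at the gridline y = 0.
Finally, fitting integer coefficients to these (and the overall shape) gives p.

3*x*y - 3*y^2 - 3*x - y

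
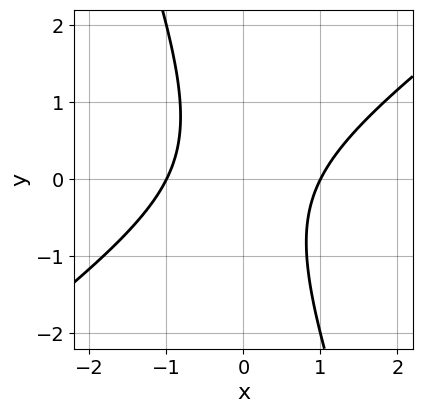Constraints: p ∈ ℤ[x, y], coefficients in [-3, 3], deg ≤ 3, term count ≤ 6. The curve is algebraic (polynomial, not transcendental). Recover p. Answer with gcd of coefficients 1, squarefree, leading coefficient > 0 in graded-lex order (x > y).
2*x^2 - 2*x*y - y^2 - 2

(a) Degree: a generic line meets the curve in up to 2 points, so deg p = 2.
(b) Observable constraints: among the integer gridlines, it crosses the x-axis at x ∈ {-1, 1}; the curve avoids every integer y-axis point in the box.
(c) The integer polynomial consistent with all of this is the stated p.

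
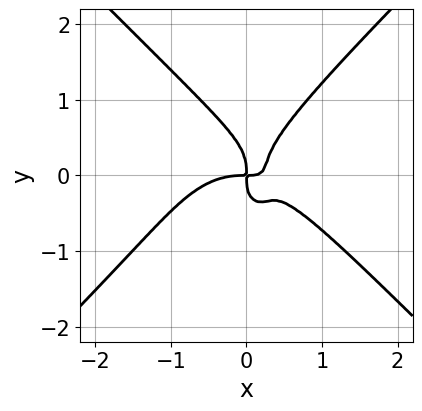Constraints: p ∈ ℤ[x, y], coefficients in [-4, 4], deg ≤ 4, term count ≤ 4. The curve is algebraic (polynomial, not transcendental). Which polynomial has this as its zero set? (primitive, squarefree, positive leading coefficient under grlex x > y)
2*x^4 - 2*y^4 + 3*x^2*y - x*y

(a) The degree is 4 — no degree-3 curve has this shape.
(b) From the axis intercepts and sections: one y-axis crossing is at y = 0; it crosses the x-axis at the gridline x = 0.
(c) Assembling these constraints gives the stated polynomial.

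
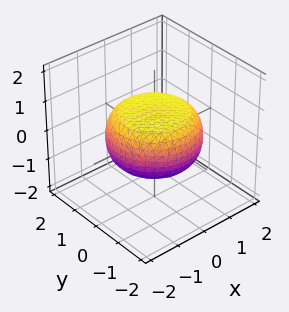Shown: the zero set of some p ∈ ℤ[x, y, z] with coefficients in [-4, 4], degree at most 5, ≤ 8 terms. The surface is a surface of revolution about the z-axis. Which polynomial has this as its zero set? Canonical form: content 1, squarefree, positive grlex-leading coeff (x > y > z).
x^4 + 2*x^2*y^2 + y^4 - x^2 - y^2 + 3*z^2 - 2

deg p = 4. The shape is more complex than any degree-3 surface.
Symmetries: rotational symmetry about the z-axis ⇒ p depends on x, y only through x² + y².
From the axis intercepts and sections: a circular section at z = 0 has radius between 1 and 2.
Together with the visible shape, these determine p as stated.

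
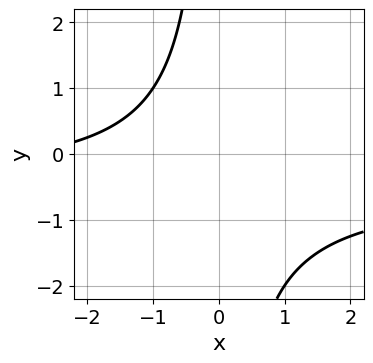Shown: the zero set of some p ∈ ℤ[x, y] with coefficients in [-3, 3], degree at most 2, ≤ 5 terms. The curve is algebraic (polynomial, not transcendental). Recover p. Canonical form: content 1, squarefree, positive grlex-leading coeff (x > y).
deg p = 2.
Observable constraints: the curve avoids every integer x-axis point in the box; no y-intercept at any integer in the box.
Putting this together gives p.

2*x*y + x + 3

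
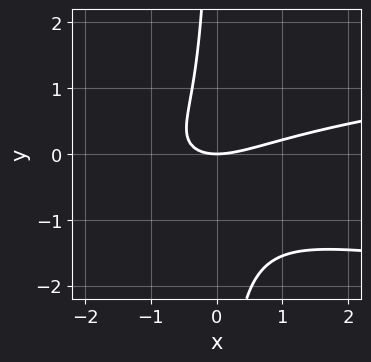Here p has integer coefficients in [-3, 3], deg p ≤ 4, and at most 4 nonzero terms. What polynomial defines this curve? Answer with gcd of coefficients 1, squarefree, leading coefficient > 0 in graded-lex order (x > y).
3*x*y^2 - x^2 + 2*x*y + 2*y

(a) The degree is 3 — the shape is more complex than any degree-2 curve.
(b) Against the integer gridlines: it meets the x-axis at x = 0 (among the integer gridlines); it crosses the y-axis at the gridline y = 0.
(c) Together with the visible shape, these determine p as stated.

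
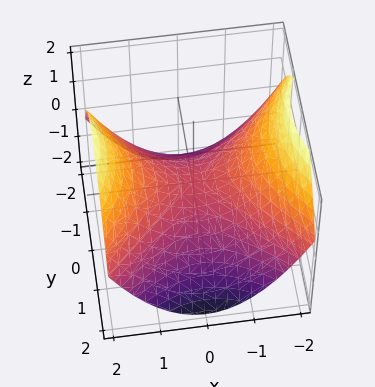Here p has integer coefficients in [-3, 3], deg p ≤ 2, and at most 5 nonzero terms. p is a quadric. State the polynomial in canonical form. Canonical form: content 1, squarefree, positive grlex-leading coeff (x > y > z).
x^2 - y^2 - 2*z

1. The degree is 2 — a saddle surface; a quadric.
2. Symmetries: it's symmetric under x → −x, forcing even powers of x; the y ↦ −y reflection is a symmetry, so y appears only in even powers.
3. From the axis intercepts and sections: one x-axis crossing is at x = 0; it crosses the y-axis at the gridline y = 0.
4. Matching integer coefficients to the picture gives p.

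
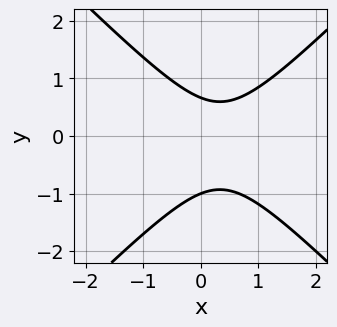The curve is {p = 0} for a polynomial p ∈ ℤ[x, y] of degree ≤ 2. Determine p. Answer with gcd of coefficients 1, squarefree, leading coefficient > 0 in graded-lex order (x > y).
3*x^2 - 3*y^2 - 2*x - y + 2

1. Degree: a generic line meets the curve in up to 2 points, so deg p = 2.
2. From the axis intercepts and sections: no x-intercept at any integer in the box; it meets the y-axis at y = -1 (among the integer gridlines).
3. Putting this together gives p.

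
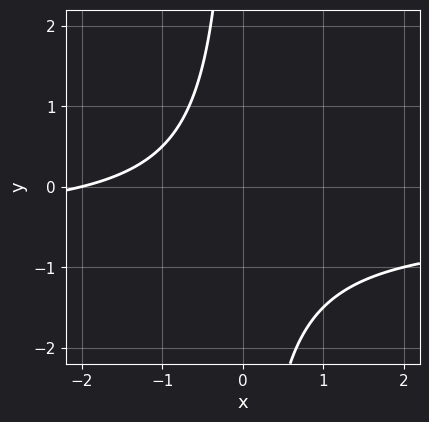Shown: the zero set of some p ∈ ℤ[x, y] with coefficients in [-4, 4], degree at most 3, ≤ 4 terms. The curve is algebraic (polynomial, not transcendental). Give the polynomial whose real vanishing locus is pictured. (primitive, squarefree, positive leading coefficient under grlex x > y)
First, deg p = 2.
Then, from the visible intercepts: it crosses the x-axis at the gridline x = -2; it misses every integer gridline on the y-axis.
Finally, solving for integer coefficients yields p as stated.

2*x*y + x + 2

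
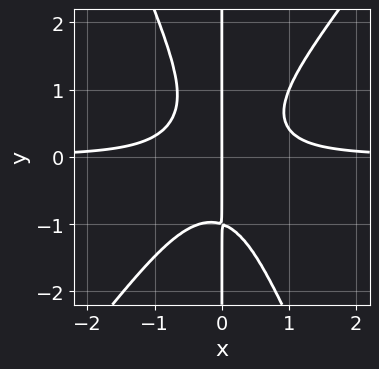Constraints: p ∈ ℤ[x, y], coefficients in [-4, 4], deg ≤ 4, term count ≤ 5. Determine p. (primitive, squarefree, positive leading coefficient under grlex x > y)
First, degree: a generic line meets the curve in up to 4 points, so deg p = 4.
Next, checking where it meets the axes: the visible y-axis segment lies entirely on the curve; it crosses the x-axis at the gridline x = 0.
Finally, these observations pin down the coefficients.

3*x^3*y - x^2*y^2 - x*y^3 - x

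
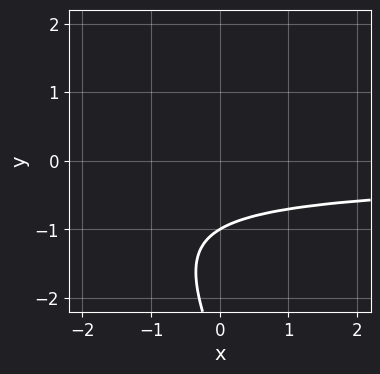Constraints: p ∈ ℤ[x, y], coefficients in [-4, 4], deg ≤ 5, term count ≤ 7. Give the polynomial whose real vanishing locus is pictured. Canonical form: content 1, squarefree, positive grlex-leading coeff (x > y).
2*x*y^3 + y^4 - x*y^2 + 3*y^3 + 2

1. deg p = 4. The shape is more complex than any degree-3 curve.
2. From the visible intercepts: no x-intercept at any integer in the box; one y-axis crossing is at y = -1.
3. Assembling these constraints gives the stated polynomial.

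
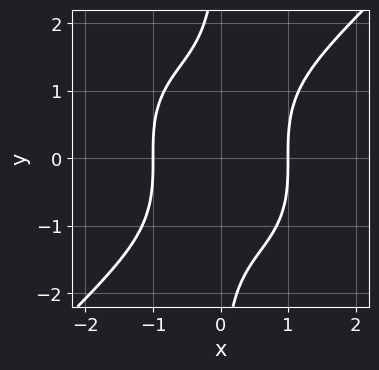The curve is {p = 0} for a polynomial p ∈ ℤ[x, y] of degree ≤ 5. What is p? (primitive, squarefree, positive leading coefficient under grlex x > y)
(a) deg p = 4. A generic line meets the curve in up to 4 points.
(b) From the axis intercepts and sections: the x-axis gridline crossings are at x ∈ {-1, 1}; no y-intercept at any integer in the box.
(c) Solving for integer coefficients yields p as stated.

x^4 - x*y^3 + x^2 - 2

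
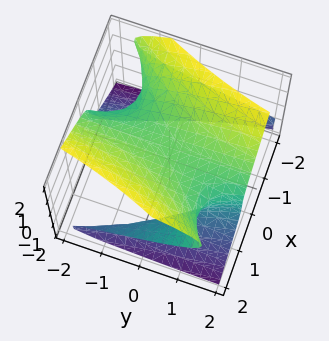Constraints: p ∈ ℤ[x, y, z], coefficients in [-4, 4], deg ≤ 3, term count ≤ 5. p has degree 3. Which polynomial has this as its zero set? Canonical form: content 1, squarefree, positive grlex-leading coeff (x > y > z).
3*x^2*z - x*y*z - 3*z^3 - 3*x*y + 3

Degree: a generic line meets the surface in up to 3 points, so deg p = 3.
Observable constraints: no x-intercept at any integer in the box; it crosses the z-axis at the gridline z = 1; it misses every integer gridline on the y-axis.
Assembling these constraints gives the stated polynomial.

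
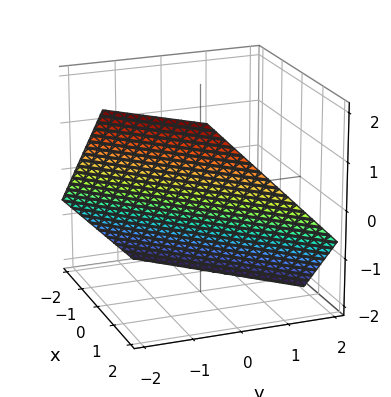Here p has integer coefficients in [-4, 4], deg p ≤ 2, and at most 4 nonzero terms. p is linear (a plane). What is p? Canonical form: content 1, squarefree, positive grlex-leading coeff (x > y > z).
3*x - 3*y - 3*z - 2

1. Degree: every cross-section is a straight line — this is a plane, so deg p = 1.
2. Matching integer coefficients to the picture gives p.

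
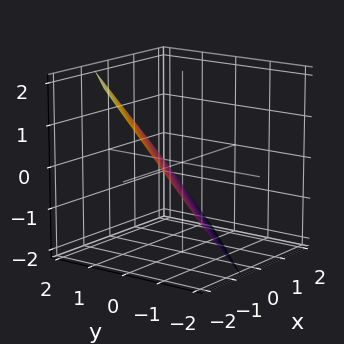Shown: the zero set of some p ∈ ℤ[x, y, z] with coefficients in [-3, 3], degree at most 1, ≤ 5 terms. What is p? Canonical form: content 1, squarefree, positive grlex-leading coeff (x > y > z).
3*x - 3*y + 3*z + 2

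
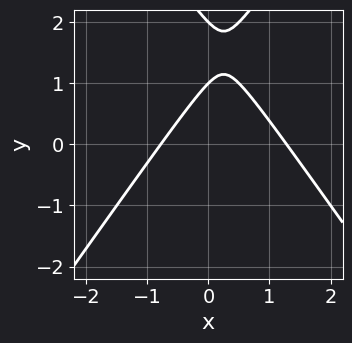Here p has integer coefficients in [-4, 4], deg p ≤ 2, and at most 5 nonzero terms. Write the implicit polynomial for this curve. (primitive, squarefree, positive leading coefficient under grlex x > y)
2*x^2 - y^2 - x + 3*y - 2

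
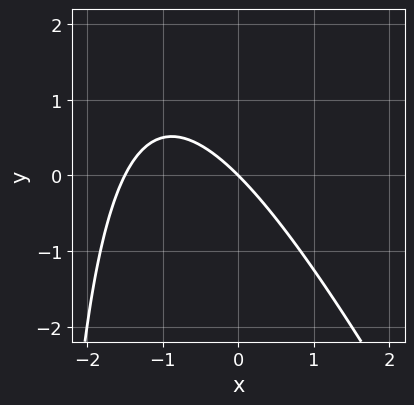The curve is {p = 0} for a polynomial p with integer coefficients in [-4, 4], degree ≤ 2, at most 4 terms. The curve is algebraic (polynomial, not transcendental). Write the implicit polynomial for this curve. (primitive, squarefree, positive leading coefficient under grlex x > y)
2*x^2 + x*y + 3*x + 3*y

deg p = 2.
Checking where it meets the axes: it meets the x-axis at x = 0 (among the integer gridlines); one y-axis crossing is at y = 0.
The integer polynomial consistent with all of this is the stated p.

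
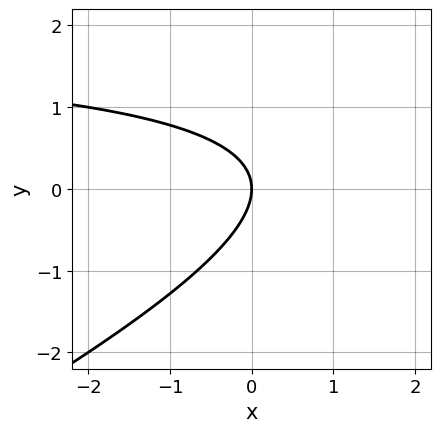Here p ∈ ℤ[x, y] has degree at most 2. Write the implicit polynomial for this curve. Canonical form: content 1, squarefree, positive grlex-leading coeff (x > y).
deg p = 2. The shape is more complex than any degree-1 curve.
From the axis intercepts and sections: it crosses the x-axis at the gridline x = 0; one y-axis crossing is at y = 0.
Together with the visible shape, these determine p as stated.

x*y - 2*y^2 - 2*x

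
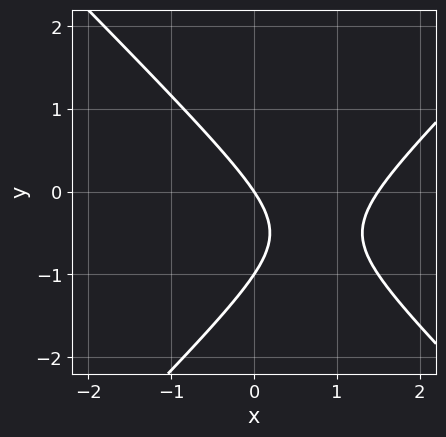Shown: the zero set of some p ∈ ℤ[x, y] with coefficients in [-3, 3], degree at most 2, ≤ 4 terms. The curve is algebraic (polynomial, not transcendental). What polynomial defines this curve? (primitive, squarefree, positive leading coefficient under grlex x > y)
First, deg p = 2.
Then, against the integer gridlines: it crosses the x-axis at the gridline x = 0; among the integer gridlines, it crosses the y-axis at y ∈ {-1, 0}.
Finally, fitting integer coefficients to these (and the overall shape) gives p.

2*x^2 - 2*y^2 - 3*x - 2*y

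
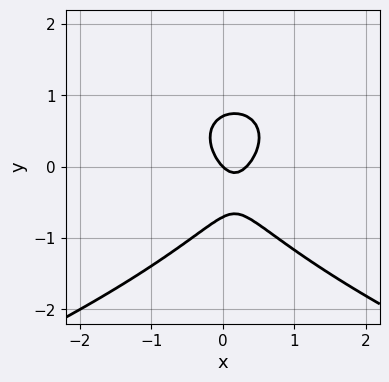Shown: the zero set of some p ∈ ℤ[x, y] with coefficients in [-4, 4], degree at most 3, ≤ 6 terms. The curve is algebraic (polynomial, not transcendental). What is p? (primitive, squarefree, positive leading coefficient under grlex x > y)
2*y^3 + 3*x^2 - x - y

(a) deg p = 3. No degree-2 curve has this shape.
(b) Reading off the gridlines: it crosses the x-axis at the gridline x = 0; one y-axis crossing is at y = 0.
(c) Together with the visible shape, these determine p as stated.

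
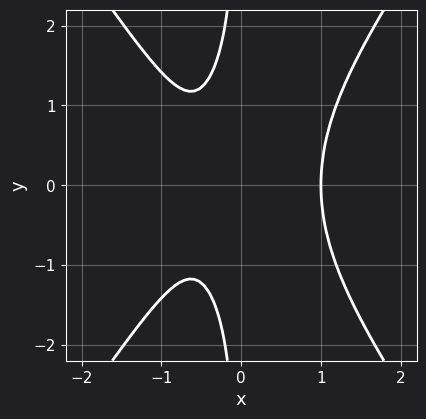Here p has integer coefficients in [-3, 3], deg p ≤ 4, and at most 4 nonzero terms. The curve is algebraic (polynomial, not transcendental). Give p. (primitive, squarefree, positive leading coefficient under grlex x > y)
2*x^3 - x*y^2 - x - 1

First, the degree is 3 — no degree-2 curve has this shape.
Then, symmetries: it's symmetric under y → −y, forcing even powers of y.
Then, against the integer gridlines: no y-intercept at any integer in the box; it crosses the x-axis at the gridline x = 1.
Finally, these observations pin down the coefficients.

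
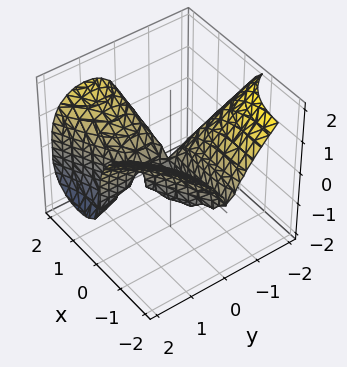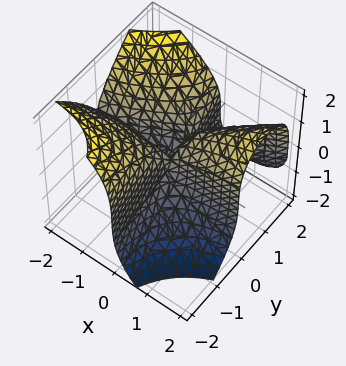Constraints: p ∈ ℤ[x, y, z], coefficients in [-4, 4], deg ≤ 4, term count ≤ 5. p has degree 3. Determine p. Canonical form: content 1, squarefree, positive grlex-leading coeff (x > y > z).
1. The degree is 3 — a generic line meets the surface in up to 3 points.
2. From the visible intercepts: one z-axis crossing is at z = 0; the visible y-axis segment lies entirely on the surface; every point of the x-axis in the box is on the surface.
3. Fitting integer coefficients to these (and the overall shape) gives p.

x^2*y - 2*x*y^2 - z^3 + 2*x*y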